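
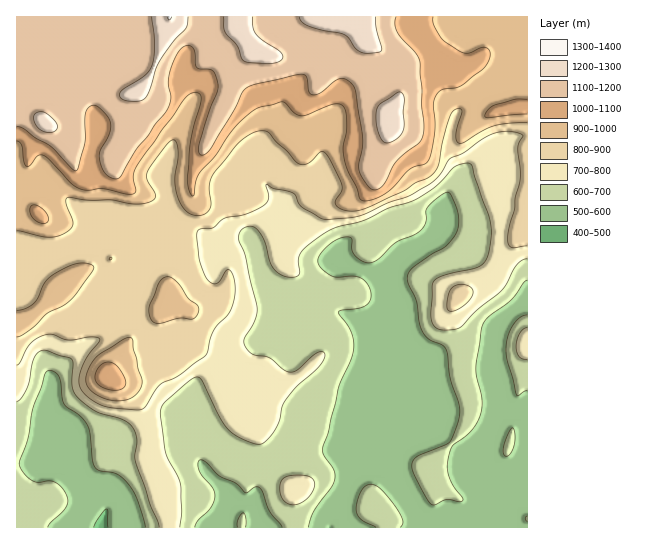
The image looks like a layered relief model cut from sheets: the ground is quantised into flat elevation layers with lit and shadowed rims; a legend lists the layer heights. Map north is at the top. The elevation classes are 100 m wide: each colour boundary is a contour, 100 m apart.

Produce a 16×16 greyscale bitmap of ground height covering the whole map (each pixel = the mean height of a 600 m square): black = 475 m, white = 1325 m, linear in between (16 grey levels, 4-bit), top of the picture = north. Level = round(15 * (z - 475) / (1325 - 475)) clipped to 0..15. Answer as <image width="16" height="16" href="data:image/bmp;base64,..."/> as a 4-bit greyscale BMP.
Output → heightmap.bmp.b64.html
<image width="16" height="16" href="data:image/bmp;base64,Qk32AAAAAAAAAHYAAAAoAAAAEAAAABAAAAABAAQAAAAAAIAAAAATCwAAEwsAABAAAAAAAAAAAAAAABEREQAiIiIAMzMzAERERABVVVUAZmZmAHd3dwCIiIgAmZmZAKqqqgC7u7sAzMzMAN3d3QDu7u4A////ADIRQyIyIiISIhNTI0MiIhEiNEI0QhEiEiJFQ0VDERIiM4hkVUMhEiJUeHZURCEjI4dnh2QzISUyeHZ3ZDMyNVNndmZUUyIjRYh2Z2VVQyI2mJl5dmeZY0abu4mGd6ymVcy8qbiIrciH3M3Kuqq9yYnMzMvNzMy6mczM3N3N3KmZ"/>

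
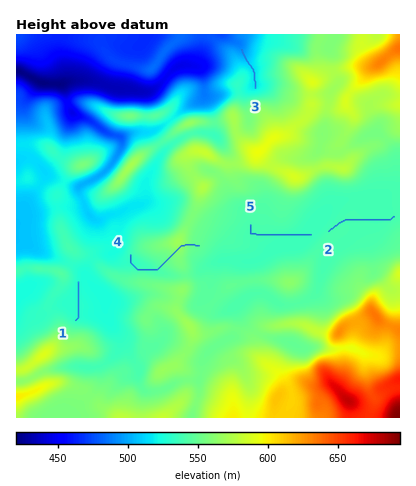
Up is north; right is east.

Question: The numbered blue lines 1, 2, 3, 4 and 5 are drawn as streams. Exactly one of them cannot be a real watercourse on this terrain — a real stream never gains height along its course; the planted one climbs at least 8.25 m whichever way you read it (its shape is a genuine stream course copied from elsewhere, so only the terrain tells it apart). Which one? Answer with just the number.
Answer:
4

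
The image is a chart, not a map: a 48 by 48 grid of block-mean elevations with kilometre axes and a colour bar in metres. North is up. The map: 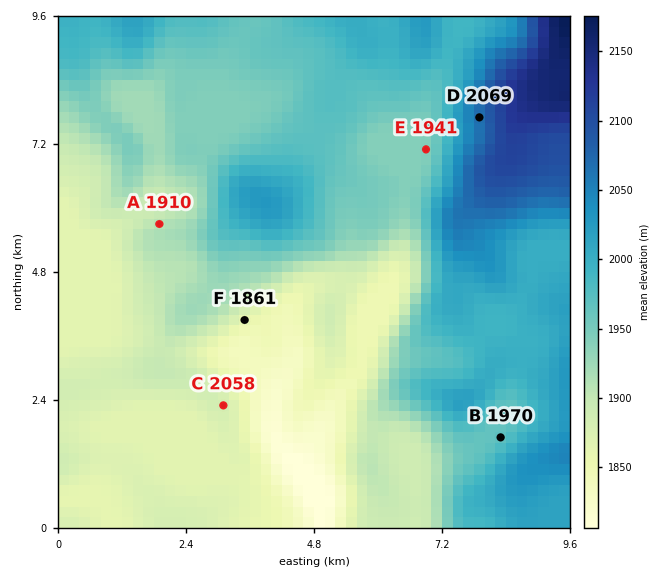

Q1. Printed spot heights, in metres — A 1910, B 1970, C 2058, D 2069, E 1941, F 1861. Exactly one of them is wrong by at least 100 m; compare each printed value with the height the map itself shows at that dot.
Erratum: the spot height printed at C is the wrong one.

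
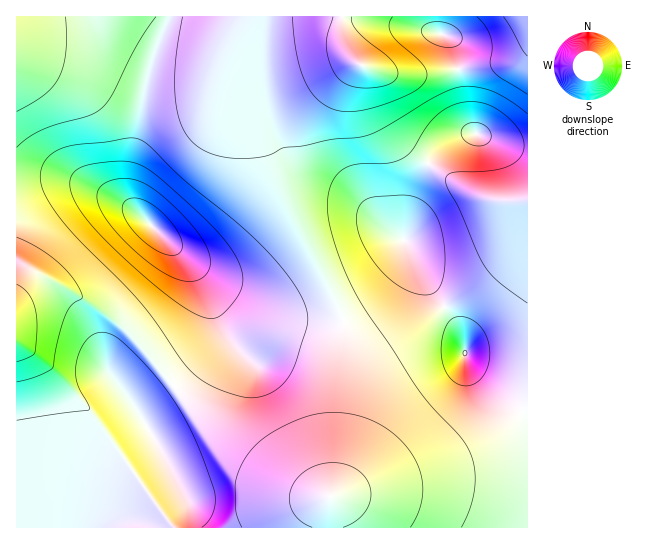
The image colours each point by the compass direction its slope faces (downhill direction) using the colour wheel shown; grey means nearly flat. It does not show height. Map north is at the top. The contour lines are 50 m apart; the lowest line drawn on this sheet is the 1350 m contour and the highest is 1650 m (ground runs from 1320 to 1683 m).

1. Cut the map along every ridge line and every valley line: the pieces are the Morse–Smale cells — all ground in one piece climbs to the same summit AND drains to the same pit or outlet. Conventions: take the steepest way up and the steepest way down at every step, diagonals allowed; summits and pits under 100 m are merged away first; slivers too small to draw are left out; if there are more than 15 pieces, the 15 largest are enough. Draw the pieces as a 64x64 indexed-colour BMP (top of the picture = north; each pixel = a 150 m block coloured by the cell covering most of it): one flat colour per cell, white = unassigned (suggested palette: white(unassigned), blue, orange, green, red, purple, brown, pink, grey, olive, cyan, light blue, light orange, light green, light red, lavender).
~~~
<image width="64" height="64" href="data:image/bmp;base64,Qk12CAAAAAAAAHYAAAAoAAAAQAAAAEAAAAABAAQAAAAAAAAIAAATCwAAEwsAABAAAAAAAAAA////ALR3HwAOf/8ALKAsACgn1gC9Z5QAS1aMAMJ34wB/f38AIr28AM++FwDox64AeLv/AIrfmACWmP8A1bDFACIiIiIimZmZmZmVVVVVVVVVVVVTMzMzMzMzMzMzMzMzIiIiIiIpmZmZmZVVVVVVVVVVVVMzMzMzMzMzMzMzMzMiIiIiIiKZmZmZlVVVVVVVVVVVUzMzMzMzMzMzMzMzMyIiIiIiIpmZmZmVVVVVVVVVVVVTMzMzMzMzMzMzMzMzIiIiIiIiKZmZmZVVVVVVVVVVVVUzMzMzMzMzMzMzMzMiIiIiIiIimZmZVVVVVVVVVVVVVTMzMzMzMzMzMzMzMyIiIiIiIiIimZlVVVVVVVVVVVVVMzMzMzMzMzMzMzMzIiIiIiIiIiIplVVVVVVVVVVVVVUzMzMzMzMzMzMzMzMiIiIiIiIiIiKVVVVVVVVVVVVVVTMzMzMzMzMzMzMzMyIiIiIiIiIiIlVVVVVVVVVVVVVVMzMzMzMzMzMzMzMzIiIiIiIiIiIiVVVVVVVVVVVVVVUzMzMzMzMzMzMzMzMiIiIiIiIiIiVVVVVVVVVVVVVVVTMzMzMzMzMzMzMzMyIiIiIiIiIiVVVVVVVVVVVVVVVVMzMzMzMzMzMzMzMzIiIiIiIiIiJVVVVVVVVVVVVVVVUzMzMzMzMzMzMzMzMiIiIiIiIiIlVVVVVVVVVVVVVVVTMzMzMzMzMzMzMzMSIiIiIiIiIiJVVVVVVVVVVVVVVVUzMzMzMzMzMzMzMRIiIiIiIiIiIiVVVVVVVVVVVVVVVTMzMzMzMzMzMzMREiIiIiIiIiIiIiVVVVVVVVVVVVVVMzMzMzMzMzMzMRESIiIiIiIiIiIiIlVVVVVVVVVVVVUzMzMzMzMzMzERERIiIiIiIiIiIiIiJVVVVVVVVVVVVTMzMzMzMzMzEREREiIiIiIiIiIiIiIiVVVVVVVVVVVVMzMzMzMzMzMRERESIiIiIiIiIiIiIiIlVVVVVVVVVVUzMzMzMzMzMRERERIiIiIiIiIiIiIiIiJVVVVVVVVVVTMzMzMzMzMxEREREiIiIiIiIiIiIiIiIlVVVVVVVVVVMzMzMzMzMzERERESIiIiIiIiIiIiIiIiJVVVVVVVVVUzMzMzMzMzERERERIiIiIiIiIiIiIiIiJVVVVVVVVVVTMzMzMzMzMREREREiIiIiIiIiIiIiIiIlVVVVREREREETMzMzMzMRERERESIiIiIiIiIiIiIiIiVVVUREREREEREzMzMzMxERERERIiIiIiIiIiIiIiIiVVVEREREREQREREzMzMxEREREREiIiIiIiIiIiIiIiJVREREREREQRERERMzMxERERERESIiIiIiIiIiIiIiJVRERERERERBEREREzMzERERERERIiIiIiIiIiIiIiIlRERERERERBERERERMzEREREREREiIiIiIiIiIiIiIlREREREREREEREREREzERERERERESIiIiIiIiIiIiIiREREREREREERERERERMRERERERERIiIiIiIiIiIiIkREREREREREQREREREREREREREREREiIiIiIiIiIiIkREREREREREQRERERERERERERERERESIiIiIiIiIiIkRERERERERERBERERERERERERERERERIiIiIiIiIiIkRERERERERERBEREREREREREREREREREiIiIiIiIiIkREREREREREREERERERERERERERERERESIiIiIiIiIkREREREREREREERERERERERERERERERERIiIiIiIiIkREREREREREREQREREREREREREREREREREiIiIiIiJmREREREREREREQRERERERERERERERERERESIiIiIiZmZERERERERERERBERERERERERERERERERERZiIiJmZmZkREREREREREREERERERERERERERERERERFmZmZmZmZmREREREREREREEREREREREREREREREREREWZmZmZmZmZEREREREREREQRERERERERERERERERERERZmZmZmZmZmREREREREREQRERERERERERERERERERERFmZmZmZmZmZERERERERERBEREREREREREREREREREREWZmZmZmZmZkREREREREREEREREREREREREREREREYiIZmZmZmZmZmREREREREREQRERERERERERERERERiIiIhmZmZmZmZmZERERERERERBERERERERERERERERGIiIiGZmZmZmZmZmRERERERERBERERERERERERERERGIiIiIZmZmZmZmZmZEREREREREEREREREREREREREREYiIiIhmZmZmZmZmZkREREREREQRERERERERERERERERiIiIiGZmZmZmZmZmRERERERERBERERERERERERERERGIiIiIZmZmZmZmZmZEREREREREEREREREREREREREREYiIiIhmZmZmZmZmZmREREREREQREREREREREREREREYiIiIiGZmZmZmZmZmZERERERERBERERERERF3d3d3d3qIiIiIZmZmZmZmZmZkRERERERBERERERERd3d3d3d3eqqqqohmZmZmZmZmZmREREREREERERERERF3d3d3d3d6qqqqqmZmZmZmZmZmZkREREREQRERERERF3d3d3d3d3qqqqqqZmZmZmZmZmZmRERERERBEREREREXd3d3d3d3qqqqqqpmZmZmZmZmZmZkREREREQRERERERd3d3d3d3qqqqqqqmZmZmZmZmZmZmRERERERBERERERF3d3d3d3eqqqqqqq"/>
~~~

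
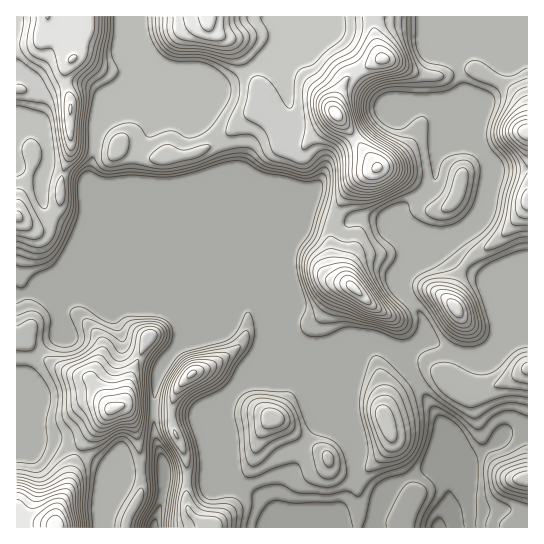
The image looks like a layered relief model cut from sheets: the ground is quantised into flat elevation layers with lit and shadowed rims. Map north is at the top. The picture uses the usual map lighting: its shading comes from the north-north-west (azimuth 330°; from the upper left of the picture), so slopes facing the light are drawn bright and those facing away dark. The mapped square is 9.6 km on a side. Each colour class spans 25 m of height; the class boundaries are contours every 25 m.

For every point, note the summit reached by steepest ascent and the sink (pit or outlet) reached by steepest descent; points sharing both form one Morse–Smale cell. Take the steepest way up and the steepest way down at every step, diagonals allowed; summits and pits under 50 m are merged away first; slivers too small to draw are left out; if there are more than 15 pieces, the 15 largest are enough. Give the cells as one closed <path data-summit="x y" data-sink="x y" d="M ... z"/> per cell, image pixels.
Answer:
<path data-summit="335 114" data-sink="438 527" d="M527 16l-252 0 0 9 4 8 0 6-6 10-15 16-29 18-14 4-22-10-14 0-17-5-12 3-6 6-5 12-21 20-11 6-10 10-8 50 90 40 111 110 1-10 4-8 0-18-6-19 0-21 19-51 15-25 8-22 30-20 26-23 27-9 23 1 40 41 0-18-14-34-6-28 8-9 5-3 9 0 7 4 41 0z"/><path data-summit="73 59" data-sink="438 527" d="M134 16l-118 1 0 149 28 12-3 8 3 20 11 13 207 84-83-84-90-40 7-48 6-8 16-10 7-7 12-25 2-10-4-6z"/><path data-summit="111 409" data-sink="438 527" d="M85 296l-16 1-12 9 3 12-1 19-23 20-7 12-5 18-8 11 0 47 9 0 13-5 15 1 54 26 2 2-8 29 1 25 21-48 7-3 11-1-5-41-9-20-7-4 34 2 3-31 14-23 11-10 37-16 17-17 4-9-142-1z"/><path data-summit="273 418" data-sink="438 527" d="M366 347l-31 1-8 3-68 29-14 4-14 10-6 15 0 14 6 16 2 44 28 14 17 19 31 12 32-1-4-14 15-24 4-30 0-33-4-12 0-27 7-26z"/><path data-summit="353 287" data-sink="438 527" d="M311 213l-6 4-16 36 0 21 6 19 0 18-4 8 0 12 2 7 6 7 7 3 57 0 8-4 8 0 11 7 16 16 1-17 18-15 0-8-8-18-16-20 0-8 6-10 2-13-4-16-13-12-3-7-4-3-28-3-11 6-5 0z"/><path data-summit="527 131" data-sink="438 527" d="M479 53l-9 0-5 3-6 6-2 5 7 30 13 30 0 18 15 21 0 12-7 28-8 13-11 12-26 14 5 0 18 22 25 14 5 14 0 12 6 22-4 14-7 7 3 1 24-11 13-2 0-280-42-1z"/><path data-summit="191 374" data-sink="438 527" d="M254 299l-12 1-6 11-21 20-37 16-11 12-8 14-4 17 0 17 17 0 0 18 13 30 2 25 22 0 14 7 12-2-3-7 0-25-1-14-6-16 0-14 6-15 6-6 98-39-29-1-7-3-6-7-2-8-26-26z"/><path data-summit="17 217" data-sink="438 527" d="M18 167l-2 0 1 128 28-6 20 10 8-3 12 0 13 5 143 0 8-3-194-79-11-13-3-12 3-16z"/><path data-summit="385 419" data-sink="438 527" d="M379 344l-8 0-8 7-10 30-1 33 4 12 0 33-4 30-15 24 5 15 32 0 5-21 9-18 5-5 18-9 24-8 13 11 0-40-8-19-32-50-18-18z"/><path data-summit="377 167" data-sink="438 527" d="M434 103l-27 1-20 8-26 23-27 17-7 10-7 20-8 11-16 38-1 8 14-26 32 10 5 0 11-6 28 3 16 17 0-3-6-17 11-12 20-12 6-6 4-12 0-17 5-13 4-4 30 2z"/><path data-summit="527 369" data-sink="438 527" d="M425 336l-18 14-2 13 42 70 2 47 11-10 5-11 24-11 14-15 25-3 0-91-13 1-40 16-12 0-22-9z"/><path data-summit="209 17" data-sink="438 527" d="M274 16l-139 0 0 49 4 10-11 27 11-9 5-12 6-6 7-3 22 5 14 0 22 10 16-6 27-16 18-20 3-12-4-8z"/><path data-summit="55 527" data-sink="438 527" d="M41 440l-25 6 0 81 110 1 2-11 13-26 0-18-11-1-7 3-21 48-1-25 8-29-44-24z"/><path data-summit="455 307" data-sink="438 527" d="M445 245l-7 2-16 14-12 7-7 9-2 12 20 26 5 22 29 16 8 3 12 0 11-4 11-14 2-9-6-22 0-12-5-14-25-14z"/><path data-summit="459 187" data-sink="438 527" d="M446 141l-5 4-5 13 0 17-4 12-6 6-20 12-11 12 2 10 12 26-2 18 15-10 21-20 28-14 12-16 4-9 5-24 0-12-4-8-10-13z"/>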